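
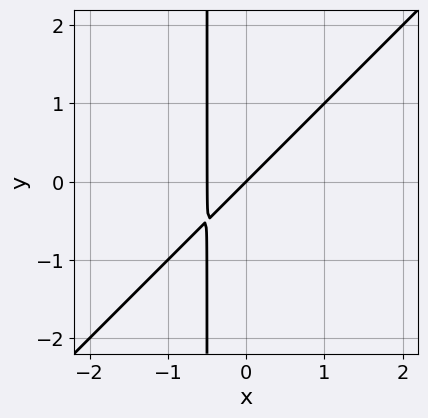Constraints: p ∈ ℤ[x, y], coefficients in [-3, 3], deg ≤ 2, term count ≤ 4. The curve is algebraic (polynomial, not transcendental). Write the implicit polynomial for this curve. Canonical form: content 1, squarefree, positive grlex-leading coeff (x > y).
2*x^2 - 2*x*y + x - y

1. The degree is 2 — a generic line meets the curve in up to 2 points.
2. Observable constraints: it meets the x-axis at x = 0 (among the integer gridlines); it crosses the y-axis at the gridline y = 0.
3. Together with the visible shape, these determine p as stated.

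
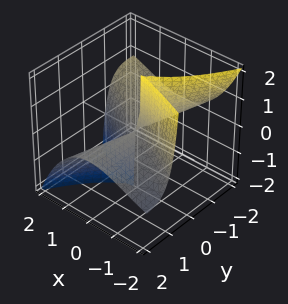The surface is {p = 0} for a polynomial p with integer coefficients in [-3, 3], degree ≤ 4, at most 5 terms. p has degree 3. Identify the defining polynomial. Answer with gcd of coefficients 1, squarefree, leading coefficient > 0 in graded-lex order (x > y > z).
x^3 + 2*x^2*y + 3*y^2*z

(a) deg p = 3. No degree-2 surface has this shape.
(b) Against the integer gridlines: the visible z-axis segment lies entirely on the surface; the visible y-axis segment lies entirely on the surface.
(c) Fitting integer coefficients to these (and the overall shape) gives p.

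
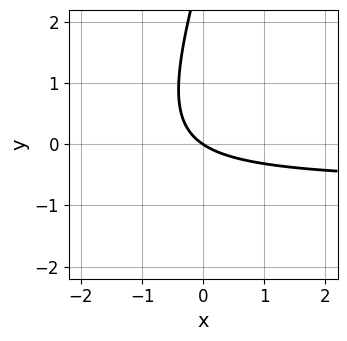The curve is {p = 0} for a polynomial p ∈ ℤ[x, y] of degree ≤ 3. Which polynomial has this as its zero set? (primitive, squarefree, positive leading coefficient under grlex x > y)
1. deg p = 2. No degree-1 curve has this shape.
2. From the visible intercepts: one y-axis crossing is at y = 0; it meets the x-axis at x = 0 (among the integer gridlines).
3. Together with the visible shape, these determine p as stated.

3*x*y - y^2 + 2*x + 3*y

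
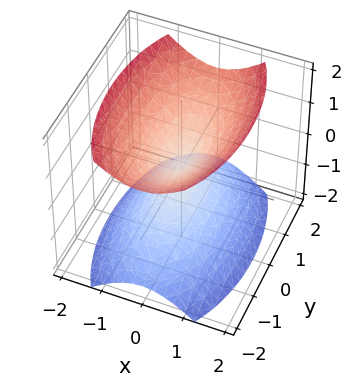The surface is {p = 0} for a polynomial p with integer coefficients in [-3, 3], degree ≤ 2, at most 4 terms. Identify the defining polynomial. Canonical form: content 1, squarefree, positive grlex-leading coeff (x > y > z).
(a) I count 2 distinct pieces. They look like related sheets of one shape, so recover p as a whole.
(b) Degree: a double cone through the origin; a quadric, so deg p = 2.
(c) Symmetries: the z ↦ −z reflection is a symmetry, so z appears only in even powers; it's symmetric under x → −x, forcing even powers of x; it's symmetric under y → −y, forcing even powers of y.
(d) Against the integer gridlines: one z-axis crossing is at z = 0; one y-axis crossing is at y = 0.
(e) Matching integer coefficients to the picture gives p.

3*x^2 + y^2 - 2*z^2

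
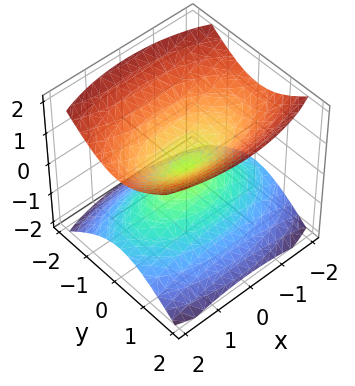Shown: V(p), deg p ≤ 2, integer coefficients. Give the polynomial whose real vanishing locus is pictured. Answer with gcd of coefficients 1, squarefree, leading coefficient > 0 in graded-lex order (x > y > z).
x^2 + 3*y^2 - 3*z^2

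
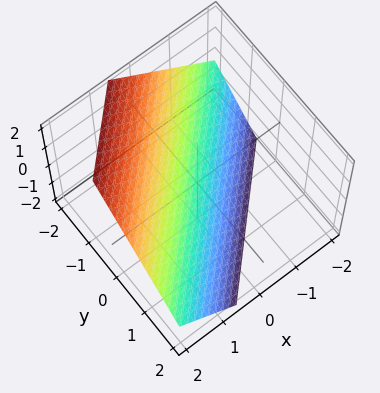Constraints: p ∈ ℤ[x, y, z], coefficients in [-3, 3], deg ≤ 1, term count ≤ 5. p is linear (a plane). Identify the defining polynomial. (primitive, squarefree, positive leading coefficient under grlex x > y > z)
The degree is 1 — the surface is flat (a plane).
Matching integer coefficients to the picture gives p.

3*x - 3*y - 3*z - 2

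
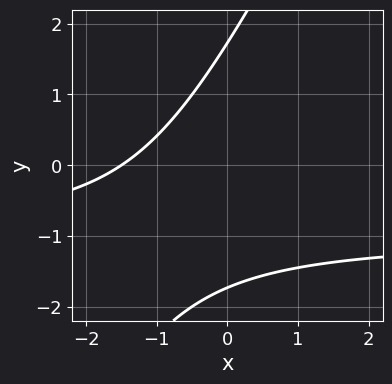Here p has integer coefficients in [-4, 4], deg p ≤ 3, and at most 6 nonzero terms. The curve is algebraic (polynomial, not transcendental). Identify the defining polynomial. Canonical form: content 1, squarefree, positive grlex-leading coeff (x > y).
1. The degree is 2 — a generic line meets the curve in up to 2 points.
2. The integer polynomial consistent with all of this is the stated p.

2*x*y - y^2 + 2*x + 3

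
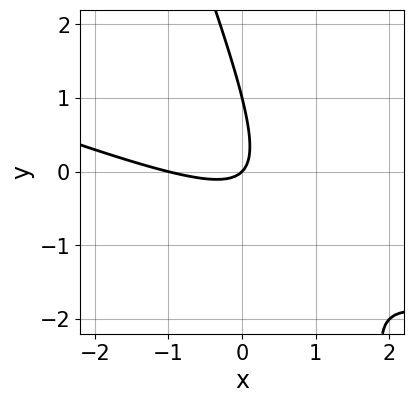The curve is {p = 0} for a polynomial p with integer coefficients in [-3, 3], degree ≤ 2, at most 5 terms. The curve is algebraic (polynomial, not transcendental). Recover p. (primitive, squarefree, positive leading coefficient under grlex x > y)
x^2 + 3*x*y + y^2 + x - y

1. The degree is 2 — no degree-1 curve has this shape.
2. Observable constraints: among the integer gridlines, it crosses the x-axis at x ∈ {-1, 0}; among the integer gridlines, it crosses the y-axis at y ∈ {0, 1}.
3. Matching integer coefficients to the picture gives p.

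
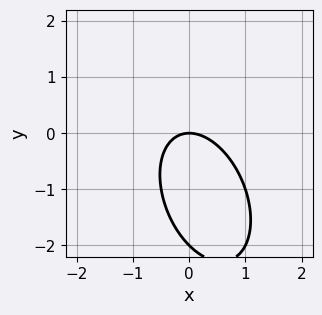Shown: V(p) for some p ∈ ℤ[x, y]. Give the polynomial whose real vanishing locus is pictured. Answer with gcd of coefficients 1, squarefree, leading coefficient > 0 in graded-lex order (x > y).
First, degree: the shape is more complex than any degree-1 curve, so deg p = 2.
Then, against the integer gridlines: one x-axis crossing is at x = 0; among the integer gridlines, it crosses the y-axis at y ∈ {-2, 0}.
Finally, together with the visible shape, these determine p as stated.

2*x^2 + x*y + y^2 + 2*y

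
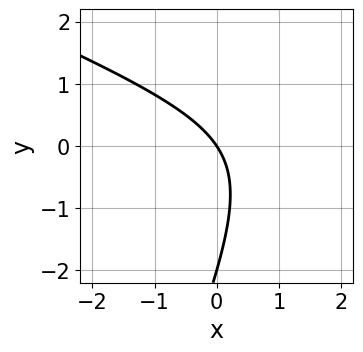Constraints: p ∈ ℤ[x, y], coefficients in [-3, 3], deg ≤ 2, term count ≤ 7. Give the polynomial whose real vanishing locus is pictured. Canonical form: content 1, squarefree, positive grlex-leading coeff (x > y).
deg p = 2.
Checking where it meets the axes: it crosses the x-axis at the gridline x = 0; the y-axis gridline crossings are at y ∈ {-2, 0}.
Putting this together gives p.

x^2 + 2*x*y - y^2 - 3*x - 2*y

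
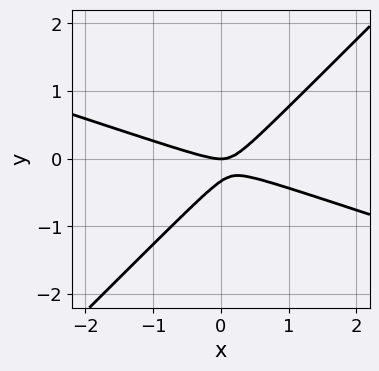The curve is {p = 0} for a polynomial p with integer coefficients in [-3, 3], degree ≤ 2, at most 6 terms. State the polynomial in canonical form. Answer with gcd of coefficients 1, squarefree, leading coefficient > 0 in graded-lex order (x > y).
(a) The degree is 2 — no degree-1 curve has this shape.
(b) Reading off the gridlines: one x-axis crossing is at x = 0; one y-axis crossing is at y = 0.
(c) Solving for integer coefficients yields p as stated.

x^2 + 2*x*y - 3*y^2 - y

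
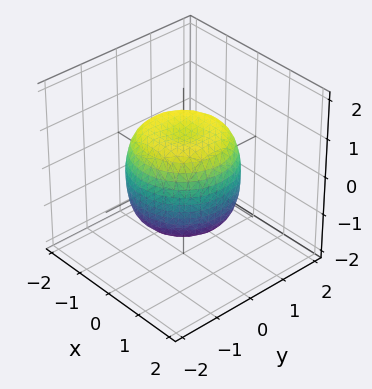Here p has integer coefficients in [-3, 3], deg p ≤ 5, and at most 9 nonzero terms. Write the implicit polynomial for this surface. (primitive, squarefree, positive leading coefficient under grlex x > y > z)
x^4 + 2*x^2*y^2 + y^4 - x^2 - y^2 + z^2 - 1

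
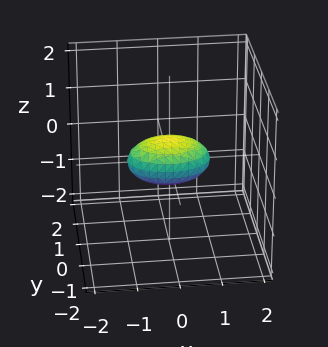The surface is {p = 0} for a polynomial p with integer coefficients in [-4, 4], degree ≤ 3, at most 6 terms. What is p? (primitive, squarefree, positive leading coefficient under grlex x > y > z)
(a) deg p = 2. Bounded and convex; a quadric.
(b) Symmetries: mirror symmetry z ↦ −z ⇒ only even powers of z; it's symmetric under y → −y, forcing even powers of y; it's symmetric under x → −x, forcing even powers of x.
(c) From the visible intercepts: among the integer gridlines, it crosses the x-axis at x ∈ {-1, 1}.
(d) Solving for integer coefficients yields p as stated.

x^2 + 2*y^2 + 3*z^2 - 1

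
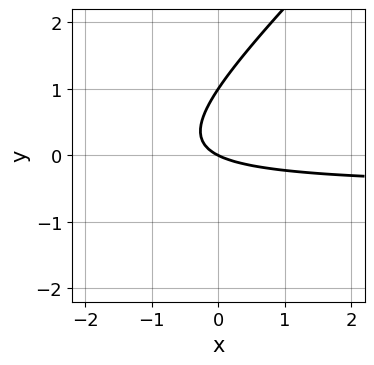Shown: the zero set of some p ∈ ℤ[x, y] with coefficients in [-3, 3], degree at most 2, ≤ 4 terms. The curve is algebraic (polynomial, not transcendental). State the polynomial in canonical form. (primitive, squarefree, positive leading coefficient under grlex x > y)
2*x*y - 2*y^2 + x + 2*y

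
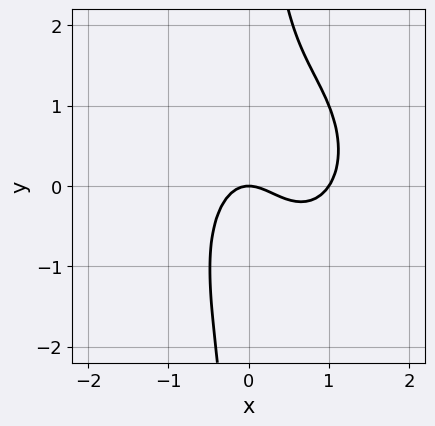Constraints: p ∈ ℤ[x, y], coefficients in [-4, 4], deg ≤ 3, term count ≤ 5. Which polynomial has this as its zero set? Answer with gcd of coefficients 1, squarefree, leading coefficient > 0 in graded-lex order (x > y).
(a) The degree is 3 — a generic line meets the curve in up to 3 points.
(b) Against the integer gridlines: one y-axis crossing is at y = 0; among the integer gridlines, it crosses the x-axis at x ∈ {0, 1}.
(c) These observations pin down the coefficients.

3*x^3 + 2*x*y^2 - 3*x^2 - 2*y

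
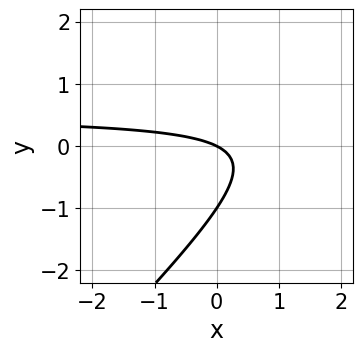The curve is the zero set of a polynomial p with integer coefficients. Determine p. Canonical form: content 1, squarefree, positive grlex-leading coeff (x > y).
(a) The degree is 2 — the shape is more complex than any degree-1 curve.
(b) From the axis intercepts and sections: it crosses the x-axis at the gridline x = 0; the y-axis gridline crossings are at y ∈ {-1, 0}.
(c) Together with the visible shape, these determine p as stated.

2*x*y - 2*y^2 - x - 2*y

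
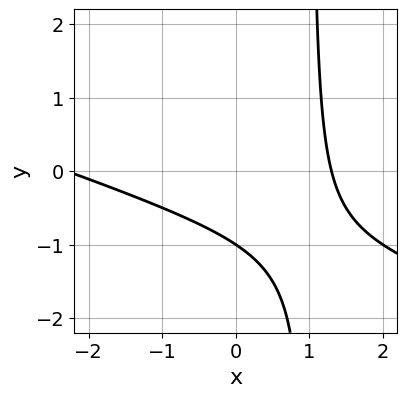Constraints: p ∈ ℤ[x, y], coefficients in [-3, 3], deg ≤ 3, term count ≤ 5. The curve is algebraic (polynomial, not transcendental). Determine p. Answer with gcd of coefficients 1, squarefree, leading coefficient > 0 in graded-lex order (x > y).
x^2 + 3*x*y + x - 3*y - 3

(a) Degree: the shape is more complex than any degree-1 curve, so deg p = 2.
(b) Against the integer gridlines: one y-axis crossing is at y = -1.
(c) Fitting integer coefficients to these (and the overall shape) gives p.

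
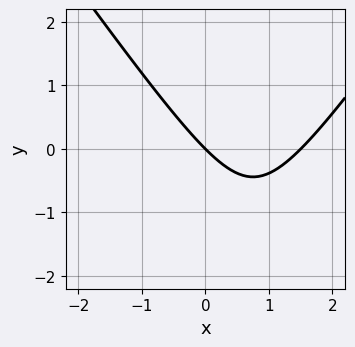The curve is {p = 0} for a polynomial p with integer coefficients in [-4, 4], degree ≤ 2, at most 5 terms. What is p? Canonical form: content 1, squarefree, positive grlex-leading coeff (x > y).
First, the degree is 2 — the shape is more complex than any degree-1 curve.
Next, from the visible intercepts: it meets the y-axis at y = 0 (among the integer gridlines); one x-axis crossing is at x = 0.
Finally, together with the visible shape, these determine p as stated.

2*x^2 - y^2 - 3*x - 3*y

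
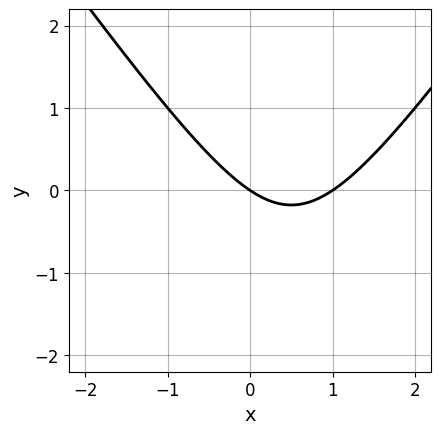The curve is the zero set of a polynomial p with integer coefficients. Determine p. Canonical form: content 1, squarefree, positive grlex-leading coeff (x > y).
(a) The degree is 2 — the shape is more complex than any degree-1 curve.
(b) From the axis intercepts and sections: the x-axis gridline crossings are at x ∈ {0, 1}; it meets the y-axis at y = 0 (among the integer gridlines).
(c) Together with the visible shape, these determine p as stated.

2*x^2 - y^2 - 2*x - 3*y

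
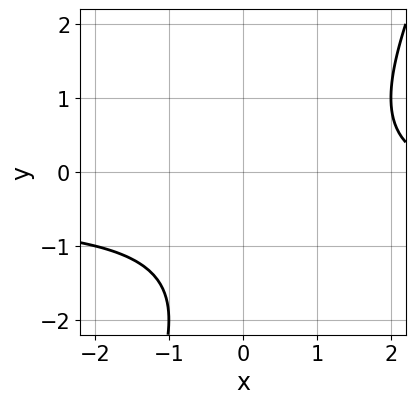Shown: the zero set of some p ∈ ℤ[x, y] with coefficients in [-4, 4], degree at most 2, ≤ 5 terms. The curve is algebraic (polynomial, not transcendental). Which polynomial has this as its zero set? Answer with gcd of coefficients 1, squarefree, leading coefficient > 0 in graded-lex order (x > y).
deg p = 2. No degree-1 curve has this shape.
Observable constraints: the curve avoids every integer x-axis point in the box; the curve avoids every integer y-axis point in the box.
Matching integer coefficients to the picture gives p.

2*x*y - y^2 + x - 2*y - 3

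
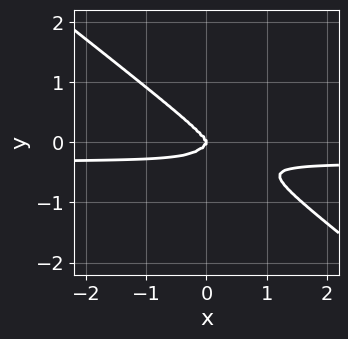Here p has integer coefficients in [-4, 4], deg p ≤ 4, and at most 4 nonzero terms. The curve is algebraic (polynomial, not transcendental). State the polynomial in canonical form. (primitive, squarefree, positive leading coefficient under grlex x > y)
3*x^3*y + 2*x^2*y^2 + 3*y^4 + x^3

Degree: a generic line meets the curve in up to 4 points, so deg p = 4.
From the axis intercepts and sections: it meets the x-axis at x = 0 (among the integer gridlines); one y-axis crossing is at y = 0.
The integer polynomial consistent with all of this is the stated p.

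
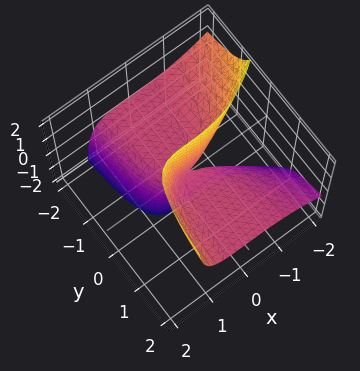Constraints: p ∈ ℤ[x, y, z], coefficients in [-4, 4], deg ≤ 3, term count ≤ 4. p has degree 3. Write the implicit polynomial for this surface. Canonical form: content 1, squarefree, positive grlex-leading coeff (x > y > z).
(a) The degree is 3 — a generic line meets the surface in up to 3 points.
(b) From the visible intercepts: it crosses the x-axis at the gridline x = 0; the visible y-axis segment lies entirely on the surface; every point of the z-axis in the box is on the surface.
(c) Together with the visible shape, these determine p as stated.

x^3 + 2*x*y*z - 3*y*z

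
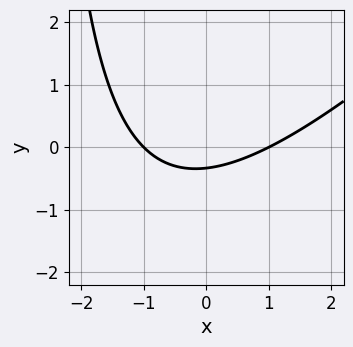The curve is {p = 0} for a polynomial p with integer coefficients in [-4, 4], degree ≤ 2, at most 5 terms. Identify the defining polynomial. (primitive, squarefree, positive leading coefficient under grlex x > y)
x^2 - x*y - 3*y - 1

1. deg p = 2. A generic line meets the curve in up to 2 points.
2. Against the integer gridlines: among the integer gridlines, it crosses the x-axis at x ∈ {-1, 1}.
3. The integer polynomial consistent with all of this is the stated p.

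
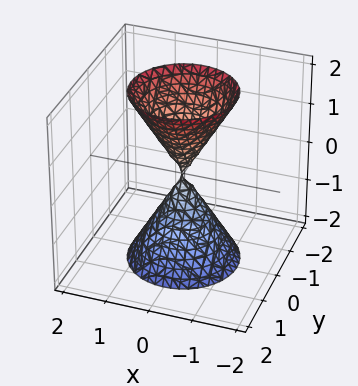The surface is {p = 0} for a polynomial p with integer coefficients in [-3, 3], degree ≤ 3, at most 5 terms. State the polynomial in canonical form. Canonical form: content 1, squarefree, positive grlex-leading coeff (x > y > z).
There are 2 components. Treating them together as one polynomial.
deg p = 2. A double cone through the origin; a quadric.
Symmetries: it's symmetric under z → −z, forcing even powers of z; every cross-section ⟂ z is a circle, so x, y appear only via x² + y².
Checking where it meets the axes: it meets the z-axis at z = 0 (among the integer gridlines); one x-axis crossing is at x = 0.
Putting this together gives p.

3*x^2 + 3*y^2 - z^2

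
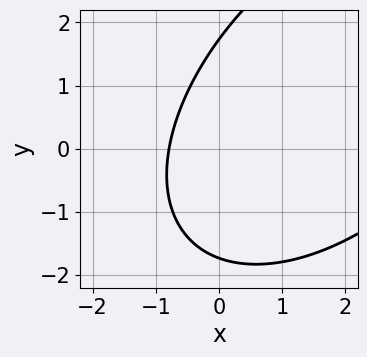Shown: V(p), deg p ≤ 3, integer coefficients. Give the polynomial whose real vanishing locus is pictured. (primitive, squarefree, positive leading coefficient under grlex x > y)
x^2 - x*y + y^2 - 3*x - 3

(a) The degree is 2 — the shape is more complex than any degree-1 curve.
(b) The integer polynomial consistent with all of this is the stated p.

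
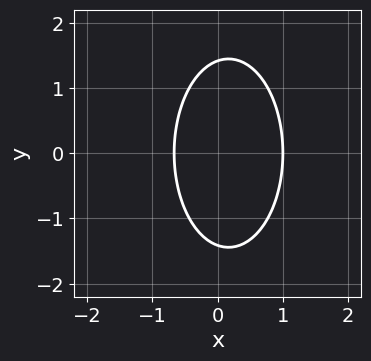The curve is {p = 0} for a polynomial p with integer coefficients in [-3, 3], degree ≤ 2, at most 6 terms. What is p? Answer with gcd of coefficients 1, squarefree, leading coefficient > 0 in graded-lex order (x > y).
First, degree: the shape is more complex than any degree-1 curve, so deg p = 2.
Next, symmetries: mirror symmetry y ↦ −y ⇒ only even powers of y.
Then, checking where it meets the axes: it meets the x-axis at x = 1 (among the integer gridlines).
Finally, the integer polynomial consistent with all of this is the stated p.

3*x^2 + y^2 - x - 2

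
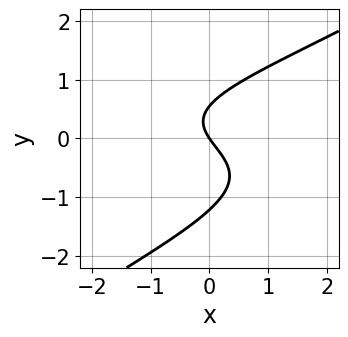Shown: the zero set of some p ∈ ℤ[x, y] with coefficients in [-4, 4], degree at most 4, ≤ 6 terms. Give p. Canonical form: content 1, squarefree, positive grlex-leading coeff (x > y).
2*x*y^2 - 3*y^3 - 2*y^2 + 3*x + 2*y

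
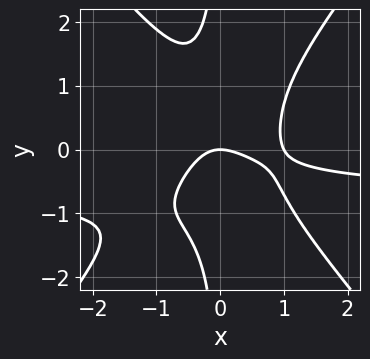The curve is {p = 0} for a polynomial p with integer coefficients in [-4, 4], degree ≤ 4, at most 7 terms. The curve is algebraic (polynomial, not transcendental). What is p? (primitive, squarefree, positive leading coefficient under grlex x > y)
(a) deg p = 4. The shape is more complex than any degree-3 curve.
(b) Checking where it meets the axes: the x-axis gridline crossings are at x ∈ {0, 1}; one y-axis crossing is at y = 0.
(c) Putting this together gives p.

3*x^3*y - 2*x*y^3 + 2*x^3 - 2*x^2 - 2*y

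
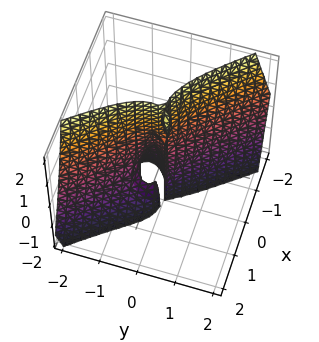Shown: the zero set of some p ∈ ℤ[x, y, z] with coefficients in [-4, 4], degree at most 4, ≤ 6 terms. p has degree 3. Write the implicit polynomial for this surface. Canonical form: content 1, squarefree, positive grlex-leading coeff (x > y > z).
First, the picture has 2 separate pieces. They look like related sheets of one shape, so recover p as a whole.
Then, degree: a generic line meets the surface in up to 3 points, so deg p = 3.
Next, against the integer gridlines: one y-axis crossing is at y = 0; it meets the x-axis at x = 0 (among the integer gridlines); every point of the z-axis in the box is on the surface.
Finally, putting this together gives p.

2*x^3 + 2*x*y^2 - 2*x*y*z + 3*y^3 + 2*y^2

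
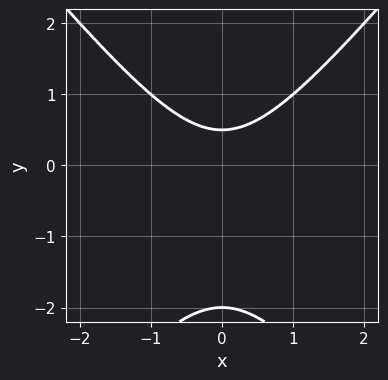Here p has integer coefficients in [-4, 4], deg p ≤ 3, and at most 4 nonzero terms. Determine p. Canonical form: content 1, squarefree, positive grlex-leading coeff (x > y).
(a) The degree is 2 — a generic line meets the curve in up to 2 points.
(b) Symmetries: the x ↦ −x reflection is a symmetry, so x appears only in even powers.
(c) From the axis intercepts and sections: it meets the y-axis at y = -2 (among the integer gridlines); it misses every integer gridline on the x-axis.
(d) Putting this together gives p.

3*x^2 - 2*y^2 - 3*y + 2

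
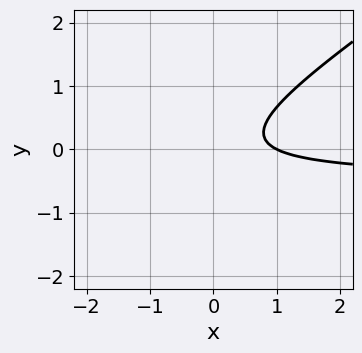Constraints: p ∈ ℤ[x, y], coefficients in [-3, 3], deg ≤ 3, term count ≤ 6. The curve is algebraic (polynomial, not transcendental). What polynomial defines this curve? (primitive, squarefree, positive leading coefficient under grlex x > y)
The degree is 2 — no degree-1 curve has this shape.
From the axis intercepts and sections: the curve avoids every integer y-axis point in the box; one x-axis crossing is at x = 1.
Fitting integer coefficients to these (and the overall shape) gives p.

2*x*y - 3*y^2 + x - 1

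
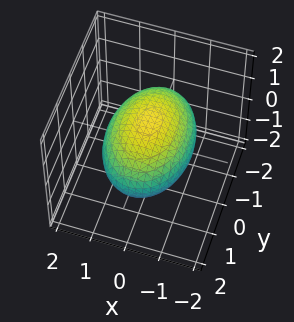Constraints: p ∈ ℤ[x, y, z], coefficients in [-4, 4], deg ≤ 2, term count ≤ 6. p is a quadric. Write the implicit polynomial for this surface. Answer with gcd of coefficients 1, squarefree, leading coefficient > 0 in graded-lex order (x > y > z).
2*x^2 + y^2 + 3*z^2 - 3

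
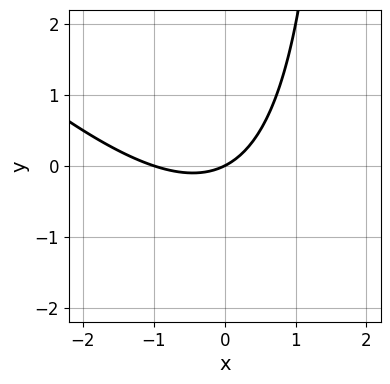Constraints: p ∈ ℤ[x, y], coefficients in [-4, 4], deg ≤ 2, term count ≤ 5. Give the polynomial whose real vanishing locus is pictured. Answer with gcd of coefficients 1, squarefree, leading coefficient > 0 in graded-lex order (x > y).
x^2 + x*y + x - 2*y

(a) deg p = 2.
(b) Reading off the gridlines: among the integer gridlines, it crosses the x-axis at x ∈ {-1, 0}; it meets the y-axis at y = 0 (among the integer gridlines).
(c) Assembling these constraints gives the stated polynomial.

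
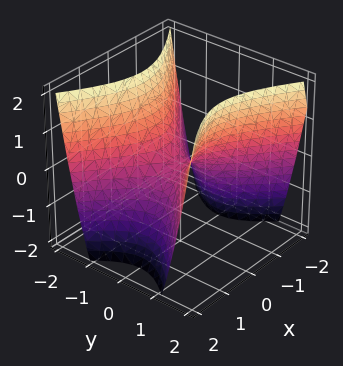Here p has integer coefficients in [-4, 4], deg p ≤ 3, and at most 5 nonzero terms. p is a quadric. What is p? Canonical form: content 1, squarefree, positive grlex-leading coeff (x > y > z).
2*x^2 - 3*y^2 + 2*z

First, the degree is 2 — a hyperbolic paraboloid; a quadric.
Then, symmetries: mirror symmetry x ↦ −x ⇒ only even powers of x; the y ↦ −y reflection is a symmetry, so y appears only in even powers.
Then, from the axis intercepts and sections: it crosses the x-axis at the gridline x = 0; one y-axis crossing is at y = 0; it crosses the z-axis at the gridline z = 0.
Finally, solving for integer coefficients yields p as stated.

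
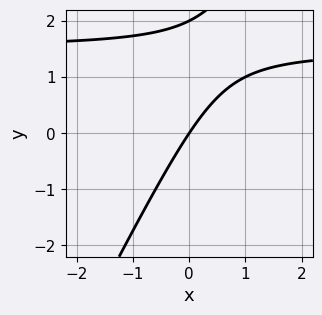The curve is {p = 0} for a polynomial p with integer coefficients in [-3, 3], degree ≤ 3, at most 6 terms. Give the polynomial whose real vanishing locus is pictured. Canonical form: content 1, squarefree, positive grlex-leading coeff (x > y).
2*x*y - y^2 - 3*x + 2*y

(a) Degree: the shape is more complex than any degree-1 curve, so deg p = 2.
(b) Reading off the gridlines: it meets the x-axis at x = 0 (among the integer gridlines); the y-axis gridline crossings are at y ∈ {0, 2}.
(c) These observations pin down the coefficients.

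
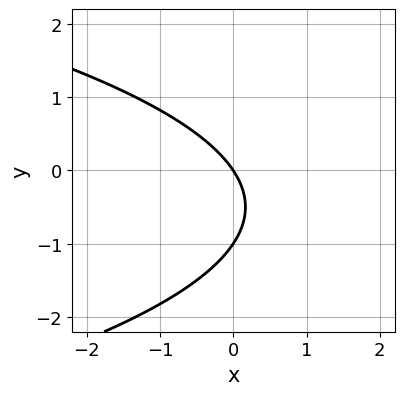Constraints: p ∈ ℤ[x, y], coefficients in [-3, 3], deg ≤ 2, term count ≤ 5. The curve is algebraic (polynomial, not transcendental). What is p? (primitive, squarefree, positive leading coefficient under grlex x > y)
1. deg p = 2. A generic line meets the curve in up to 2 points.
2. Checking where it meets the axes: the y-axis gridline crossings are at y ∈ {-1, 0}; it crosses the x-axis at the gridline x = 0.
3. Fitting integer coefficients to these (and the overall shape) gives p.

2*y^2 + 3*x + 2*y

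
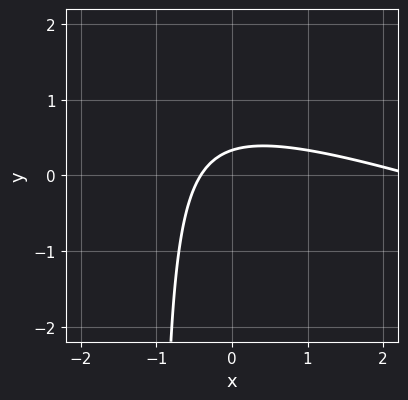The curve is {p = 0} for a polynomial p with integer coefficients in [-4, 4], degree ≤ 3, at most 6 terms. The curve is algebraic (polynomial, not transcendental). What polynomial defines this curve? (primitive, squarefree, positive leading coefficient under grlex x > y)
x^2 + 3*x*y - 2*x + 3*y - 1

First, deg p = 2. The shape is more complex than any degree-1 curve.
Finally, solving for integer coefficients yields p as stated.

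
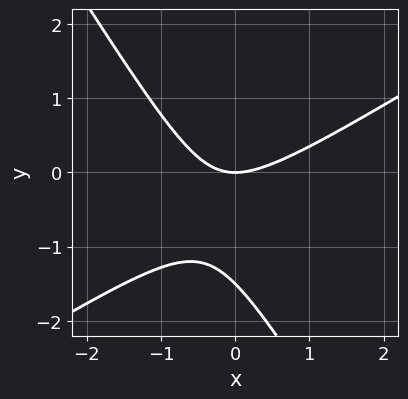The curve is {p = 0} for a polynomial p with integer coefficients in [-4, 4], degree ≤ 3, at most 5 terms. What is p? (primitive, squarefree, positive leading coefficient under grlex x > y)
2*x^2 - 2*x*y - 2*y^2 - 3*y

deg p = 2. No degree-1 curve has this shape.
From the axis intercepts and sections: one x-axis crossing is at x = 0; it crosses the y-axis at the gridline y = 0.
Putting this together gives p.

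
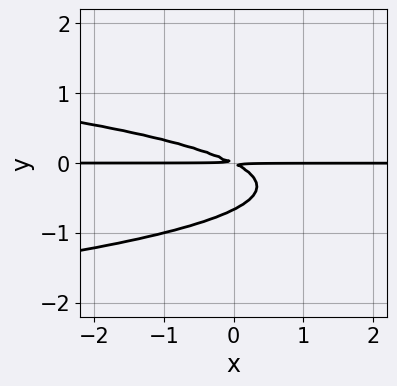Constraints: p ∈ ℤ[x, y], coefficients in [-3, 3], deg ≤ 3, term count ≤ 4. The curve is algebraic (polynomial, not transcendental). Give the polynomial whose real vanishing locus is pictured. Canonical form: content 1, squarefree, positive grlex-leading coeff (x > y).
3*y^3 + x*y + 2*y^2

1. Degree: no degree-2 curve has this shape, so deg p = 3.
2. Observable constraints: every point of the x-axis in the box is on the curve.
3. Fitting integer coefficients to these (and the overall shape) gives p.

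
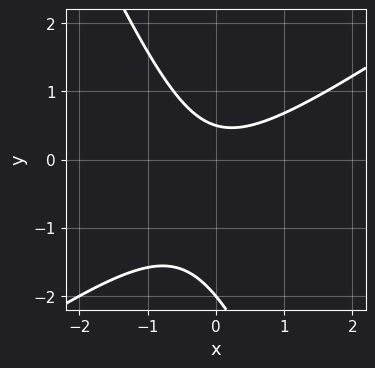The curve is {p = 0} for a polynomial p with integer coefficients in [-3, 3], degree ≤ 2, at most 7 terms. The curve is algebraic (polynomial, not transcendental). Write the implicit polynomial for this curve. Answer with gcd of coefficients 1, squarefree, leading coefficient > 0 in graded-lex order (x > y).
3*x^2 - 3*x*y - 2*y^2 - 3*y + 2

deg p = 2. A generic line meets the curve in up to 2 points.
From the axis intercepts and sections: no x-intercept at any integer in the box; it meets the y-axis at y = -2 (among the integer gridlines).
Fitting integer coefficients to these (and the overall shape) gives p.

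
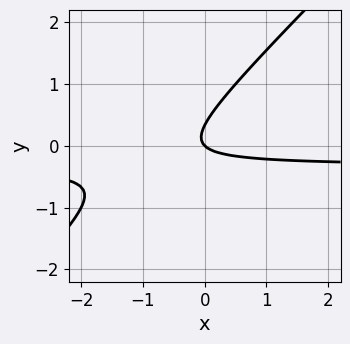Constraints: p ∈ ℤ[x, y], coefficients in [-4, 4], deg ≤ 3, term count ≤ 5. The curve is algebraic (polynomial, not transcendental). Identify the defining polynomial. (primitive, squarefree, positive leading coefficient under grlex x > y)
3*x*y - 3*y^2 + x + y

1. The degree is 2 — a generic line meets the curve in up to 2 points.
2. Reading off the gridlines: it crosses the x-axis at the gridline x = 0; it crosses the y-axis at the gridline y = 0.
3. Together with the visible shape, these determine p as stated.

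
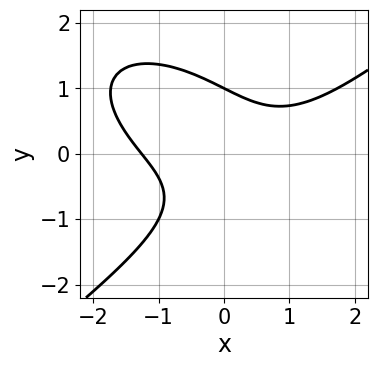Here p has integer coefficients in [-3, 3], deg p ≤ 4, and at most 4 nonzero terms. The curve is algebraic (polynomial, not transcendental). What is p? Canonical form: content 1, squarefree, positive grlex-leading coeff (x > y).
x^3 - 2*y^3 - 3*x*y + 2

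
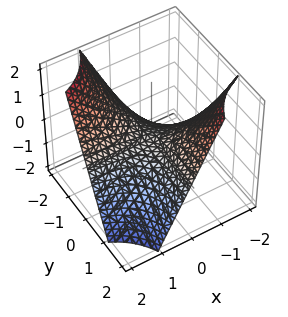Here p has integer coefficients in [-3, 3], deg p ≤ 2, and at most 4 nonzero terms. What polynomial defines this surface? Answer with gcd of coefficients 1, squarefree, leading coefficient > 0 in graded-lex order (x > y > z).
x*y + z

Degree: a hyperbolic paraboloid; a quadric, so deg p = 2.
Observable constraints: every point of the x-axis in the box is on the surface; every point of the y-axis in the box is on the surface; it meets the z-axis at z = 0 (among the integer gridlines).
Matching integer coefficients to the picture gives p.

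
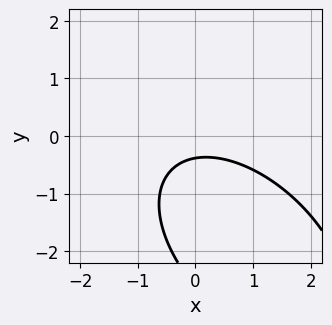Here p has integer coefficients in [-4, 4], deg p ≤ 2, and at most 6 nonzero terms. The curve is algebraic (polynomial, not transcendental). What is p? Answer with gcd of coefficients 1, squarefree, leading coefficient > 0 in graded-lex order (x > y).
x^2 + x*y + y^2 + 3*y + 1

First, degree: no degree-1 curve has this shape, so deg p = 2.
Next, observable constraints: the curve avoids every integer x-axis point in the box.
Finally, the integer polynomial consistent with all of this is the stated p.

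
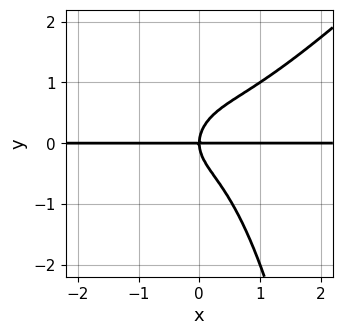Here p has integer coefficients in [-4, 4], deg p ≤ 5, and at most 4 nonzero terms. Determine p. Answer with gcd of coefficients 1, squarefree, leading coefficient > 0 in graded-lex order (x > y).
x^3*y - x^2*y^2 - y^3 + x*y

The degree is 4 — no degree-3 curve has this shape.
Observable constraints: every point of the x-axis in the box is on the curve; it meets the y-axis at y = 0 (among the integer gridlines).
These observations pin down the coefficients.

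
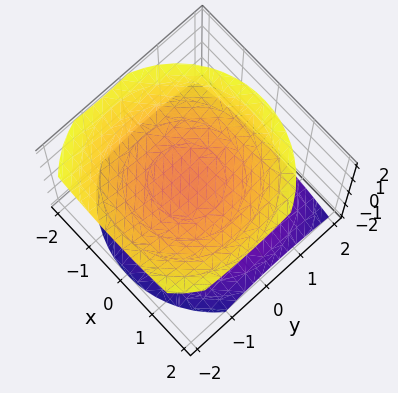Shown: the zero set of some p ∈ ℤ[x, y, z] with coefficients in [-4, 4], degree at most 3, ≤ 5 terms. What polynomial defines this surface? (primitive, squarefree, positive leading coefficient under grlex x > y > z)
1. There are 2 components. They look like related sheets of one shape, so recover p as a whole.
2. deg p = 2. A generic line meets the surface in up to 2 points.
3. Reading off the gridlines: it misses every integer gridline on the y-axis; the surface avoids every integer x-axis point in the box.
4. Together with the visible shape, these determine p as stated.

2*x^2 + 2*y^2 + y*z - 3*z^2 + 2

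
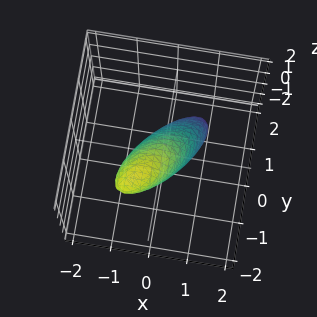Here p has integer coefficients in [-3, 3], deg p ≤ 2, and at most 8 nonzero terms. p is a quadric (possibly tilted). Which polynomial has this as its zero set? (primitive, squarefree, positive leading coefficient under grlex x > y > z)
2*x^2 - 2*x*y + 2*y^2 + 2*y*z + z^2 - 1

First, the degree is 2 — the shape is more complex than any degree-1 surface.
Then, from the visible intercepts: among the integer gridlines, it crosses the z-axis at z ∈ {-1, 1}.
Finally, solving for integer coefficients yields p as stated.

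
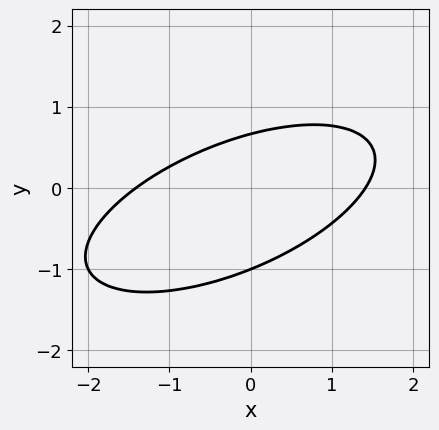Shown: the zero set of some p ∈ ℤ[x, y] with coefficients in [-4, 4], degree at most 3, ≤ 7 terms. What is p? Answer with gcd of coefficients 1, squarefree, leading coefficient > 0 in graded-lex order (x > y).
x^2 - 2*x*y + 3*y^2 + y - 2

deg p = 2.
From the axis intercepts and sections: one y-axis crossing is at y = -1.
Matching integer coefficients to the picture gives p.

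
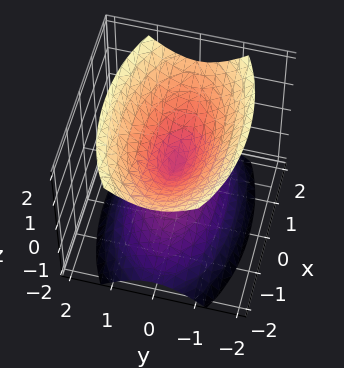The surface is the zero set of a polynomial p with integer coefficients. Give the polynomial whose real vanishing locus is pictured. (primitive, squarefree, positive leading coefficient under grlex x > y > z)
x^2 + 3*y^2 - 2*z^2

(a) There are 2 components.
(b) deg p = 2.
(c) Symmetries: it's symmetric under y → −y, forcing even powers of y; it's symmetric under x → −x, forcing even powers of x; it's symmetric under z → −z, forcing even powers of z.
(d) From the axis intercepts and sections: one z-axis crossing is at z = 0; it meets the y-axis at y = 0 (among the integer gridlines); one x-axis crossing is at x = 0.
(e) Fitting integer coefficients to these (and the overall shape) gives p.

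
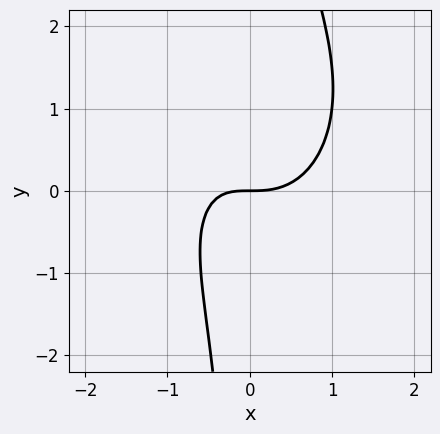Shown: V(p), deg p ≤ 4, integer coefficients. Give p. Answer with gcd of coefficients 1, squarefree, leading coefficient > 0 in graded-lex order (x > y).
Degree: a generic line meets the curve in up to 3 points, so deg p = 3.
From the axis intercepts and sections: one y-axis crossing is at y = 0; it meets the x-axis at x = 0 (among the integer gridlines).
Solving for integer coefficients yields p as stated.

3*x^3 + 2*x*y^2 - 2*x*y - 3*y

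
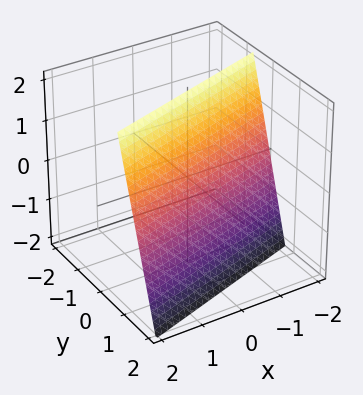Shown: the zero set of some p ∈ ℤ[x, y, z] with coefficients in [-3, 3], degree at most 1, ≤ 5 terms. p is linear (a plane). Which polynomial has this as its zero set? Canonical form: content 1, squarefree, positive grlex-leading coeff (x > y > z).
x - 3*y - z + 2

1. Degree: the surface is flat (a plane), so deg p = 1.
2. Against the integer gridlines: one z-axis crossing is at z = 2; it crosses the x-axis at the gridline x = -2.
3. Assembling these constraints gives the stated polynomial.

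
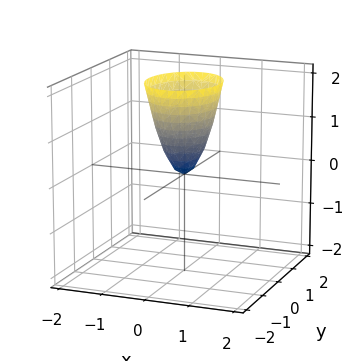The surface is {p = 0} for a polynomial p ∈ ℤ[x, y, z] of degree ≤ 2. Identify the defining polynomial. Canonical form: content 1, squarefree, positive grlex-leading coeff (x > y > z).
1. deg p = 2. A single bowl opening along one axis; a quadric.
2. Symmetries: the x ↦ −x reflection is a symmetry, so x appears only in even powers; the y ↦ −y reflection is a symmetry, so y appears only in even powers.
3. Reading off the gridlines: it crosses the y-axis at the gridline y = 0; one x-axis crossing is at x = 0; it meets the z-axis at z = 0 (among the integer gridlines).
4. Assembling these constraints gives the stated polynomial.

3*x^2 + 2*y^2 - z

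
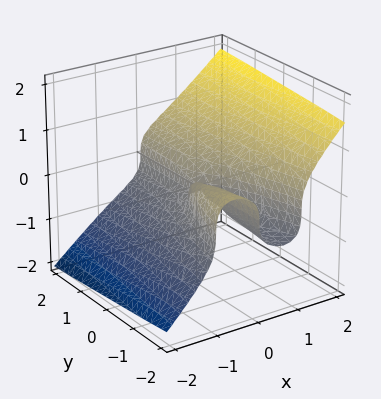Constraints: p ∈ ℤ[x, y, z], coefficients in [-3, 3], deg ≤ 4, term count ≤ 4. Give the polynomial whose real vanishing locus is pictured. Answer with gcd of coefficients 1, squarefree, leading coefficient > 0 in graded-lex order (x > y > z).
2*x^3 - 3*z^3 + x*y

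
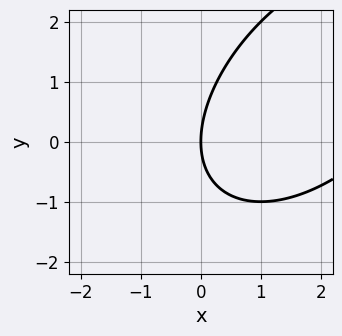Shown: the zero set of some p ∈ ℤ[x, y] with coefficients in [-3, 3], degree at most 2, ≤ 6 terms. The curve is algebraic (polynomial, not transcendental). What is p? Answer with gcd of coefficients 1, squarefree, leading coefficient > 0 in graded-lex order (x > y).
x^2 - x*y + y^2 - 3*x

First, degree: the shape is more complex than any degree-1 curve, so deg p = 2.
Next, from the visible intercepts: it crosses the x-axis at the gridline x = 0; it meets the y-axis at y = 0 (among the integer gridlines).
Finally, matching integer coefficients to the picture gives p.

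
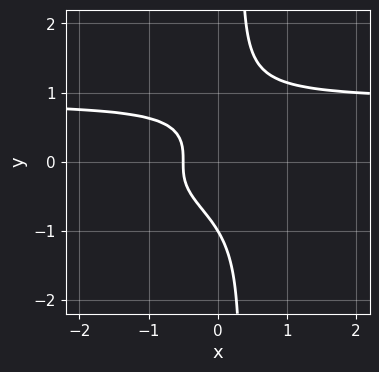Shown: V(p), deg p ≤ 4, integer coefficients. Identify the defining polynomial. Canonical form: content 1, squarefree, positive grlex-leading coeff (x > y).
3*x*y^3 - y^3 - 2*x - 1

Degree: no degree-3 curve has this shape, so deg p = 4.
Against the integer gridlines: it meets the y-axis at y = -1 (among the integer gridlines).
Assembling these constraints gives the stated polynomial.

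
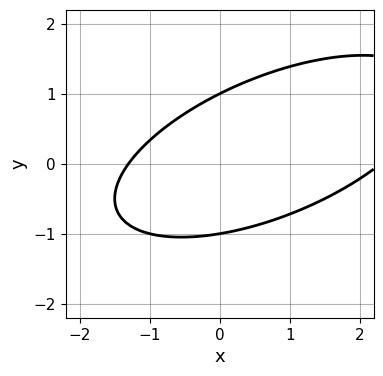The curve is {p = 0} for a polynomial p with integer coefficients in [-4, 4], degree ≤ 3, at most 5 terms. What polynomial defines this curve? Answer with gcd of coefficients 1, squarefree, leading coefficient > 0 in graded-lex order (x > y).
Degree: the shape is more complex than any degree-1 curve, so deg p = 2.
Observable constraints: among the integer gridlines, it crosses the y-axis at y ∈ {-1, 1}.
The integer polynomial consistent with all of this is the stated p.

x^2 - 2*x*y + 3*y^2 - x - 3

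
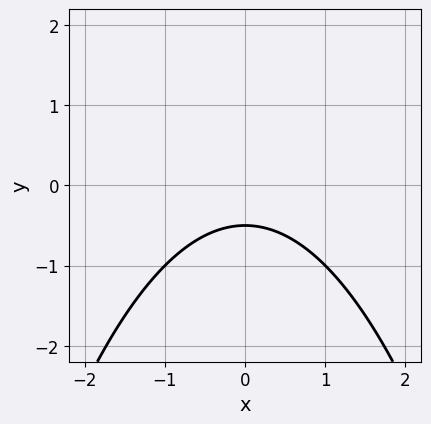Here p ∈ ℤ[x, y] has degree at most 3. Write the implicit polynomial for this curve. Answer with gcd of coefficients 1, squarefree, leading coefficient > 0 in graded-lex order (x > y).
x^2 + 2*y + 1

1. Degree: a generic line meets the curve in up to 2 points, so deg p = 2.
2. Symmetries: the x ↦ −x reflection is a symmetry, so x appears only in even powers.
3. From the visible intercepts: no x-intercept at any integer in the box.
4. Putting this together gives p.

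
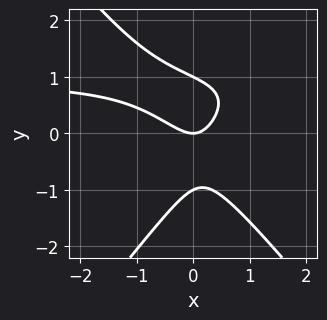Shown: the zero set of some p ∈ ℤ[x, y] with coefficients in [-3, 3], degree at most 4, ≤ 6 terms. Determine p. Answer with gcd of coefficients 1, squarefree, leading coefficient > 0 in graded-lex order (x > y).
3*x^2*y - 2*y^3 - 3*x^2 - 2*x*y + 2*y

(a) deg p = 3. The shape is more complex than any degree-2 curve.
(b) Observable constraints: it meets the x-axis at x = 0 (among the integer gridlines); among the integer gridlines, it crosses the y-axis at y ∈ {-1, 0, 1}.
(c) Together with the visible shape, these determine p as stated.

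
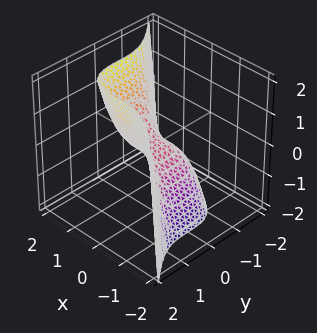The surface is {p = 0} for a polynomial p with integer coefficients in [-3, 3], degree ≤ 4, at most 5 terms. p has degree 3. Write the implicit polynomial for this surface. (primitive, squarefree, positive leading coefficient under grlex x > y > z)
(a) Degree: a generic line meets the surface in up to 3 points, so deg p = 3.
(b) From the axis intercepts and sections: it crosses the z-axis at the gridline z = 0; it crosses the y-axis at the gridline y = 0; one x-axis crossing is at x = 0.
(c) Assembling these constraints gives the stated polynomial.

x^3 + y^3 - z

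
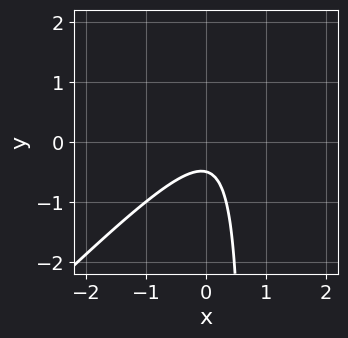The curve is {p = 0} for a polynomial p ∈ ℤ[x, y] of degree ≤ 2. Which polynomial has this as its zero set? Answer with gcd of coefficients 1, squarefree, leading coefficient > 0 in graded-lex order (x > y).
(a) Degree: a generic line meets the curve in up to 2 points, so deg p = 2.
(b) Checking where it meets the axes: the curve avoids every integer x-axis point in the box.
(c) Together with the visible shape, these determine p as stated.

3*x^2 - 3*x*y - x + 2*y + 1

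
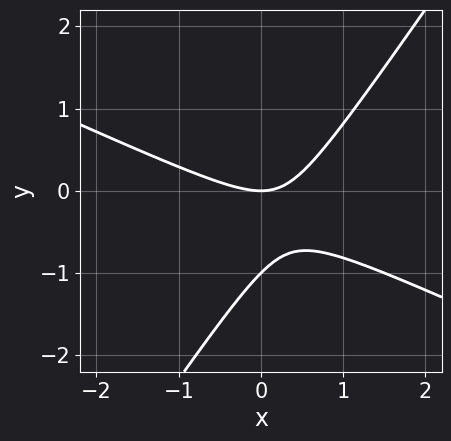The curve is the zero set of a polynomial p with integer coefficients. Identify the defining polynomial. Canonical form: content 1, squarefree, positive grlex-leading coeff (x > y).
2*x^2 + 3*x*y - 3*y^2 - 3*y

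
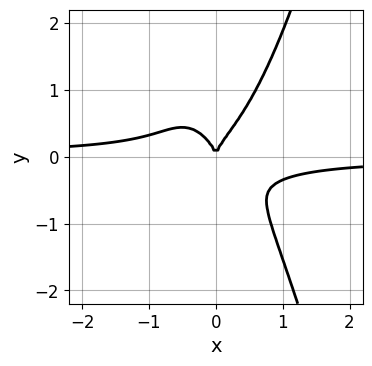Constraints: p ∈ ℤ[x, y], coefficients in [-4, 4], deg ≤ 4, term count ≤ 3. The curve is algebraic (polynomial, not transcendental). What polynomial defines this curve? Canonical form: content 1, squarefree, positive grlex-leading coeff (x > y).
3*x^3*y - y^3 + x^2

(a) deg p = 4.
(b) From the visible intercepts: one x-axis crossing is at x = 0; one y-axis crossing is at y = 0.
(c) Matching integer coefficients to the picture gives p.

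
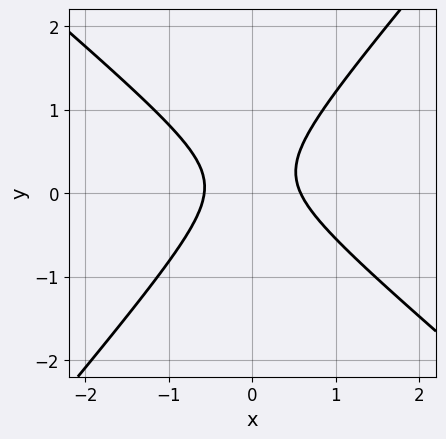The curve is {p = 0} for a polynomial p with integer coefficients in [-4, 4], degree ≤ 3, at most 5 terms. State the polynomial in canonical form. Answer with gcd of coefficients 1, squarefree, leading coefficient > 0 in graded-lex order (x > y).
3*x^2 + x*y - 3*y^2 + y - 1

First, degree: the shape is more complex than any degree-1 curve, so deg p = 2.
Then, reading off the gridlines: it misses every integer gridline on the y-axis.
Finally, solving for integer coefficients yields p as stated.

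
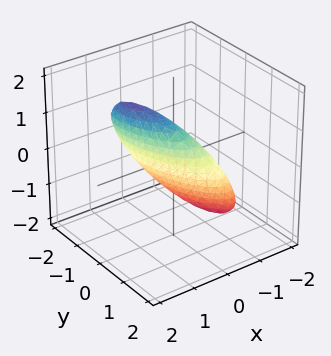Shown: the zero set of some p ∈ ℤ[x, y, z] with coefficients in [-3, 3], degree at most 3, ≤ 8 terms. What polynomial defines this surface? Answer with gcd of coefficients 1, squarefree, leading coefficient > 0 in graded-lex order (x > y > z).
3*x^2 + 2*x*y - 2*x*z + y^2 + z^2 - 1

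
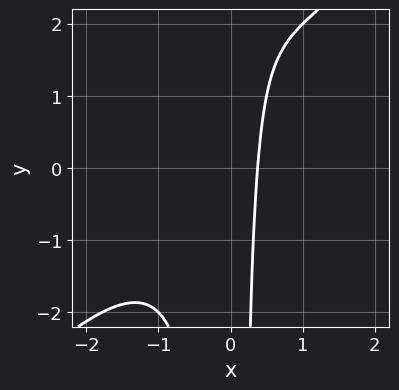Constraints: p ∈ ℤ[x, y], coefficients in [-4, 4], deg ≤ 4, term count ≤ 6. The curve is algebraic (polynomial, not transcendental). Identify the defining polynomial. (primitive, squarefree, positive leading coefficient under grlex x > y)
(a) Degree: no degree-2 curve has this shape, so deg p = 3.
(b) Observable constraints: the curve avoids every integer y-axis point in the box.
(c) Matching integer coefficients to the picture gives p.

2*x^3 - 2*x^2*y + x^2 + 2*x - 1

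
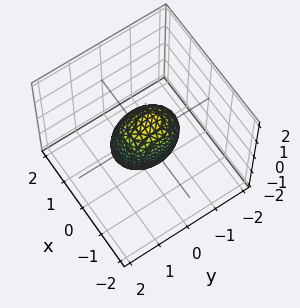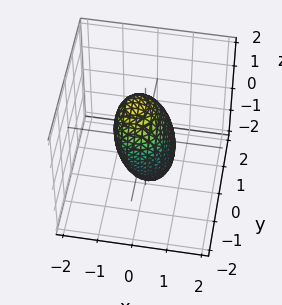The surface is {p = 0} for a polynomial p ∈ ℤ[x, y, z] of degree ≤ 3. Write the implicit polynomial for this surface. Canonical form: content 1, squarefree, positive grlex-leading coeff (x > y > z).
3*x^2 + x*z + 2*y^2 + z^2 - 2

First, degree: the shape is more complex than any degree-1 surface, so deg p = 2.
Next, from the axis intercepts and sections: among the integer gridlines, it crosses the y-axis at y ∈ {-1, 1}.
Finally, these observations pin down the coefficients.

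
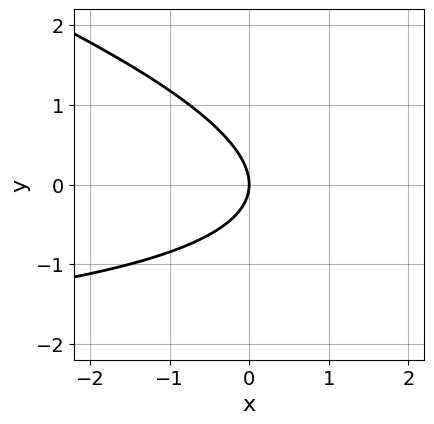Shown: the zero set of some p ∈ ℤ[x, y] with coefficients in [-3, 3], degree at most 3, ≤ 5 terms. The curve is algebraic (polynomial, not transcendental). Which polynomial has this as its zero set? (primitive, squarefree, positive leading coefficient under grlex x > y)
x*y + 3*y^2 + 3*x

1. Degree: a generic line meets the curve in up to 2 points, so deg p = 2.
2. From the axis intercepts and sections: it meets the y-axis at y = 0 (among the integer gridlines); one x-axis crossing is at x = 0.
3. Matching integer coefficients to the picture gives p.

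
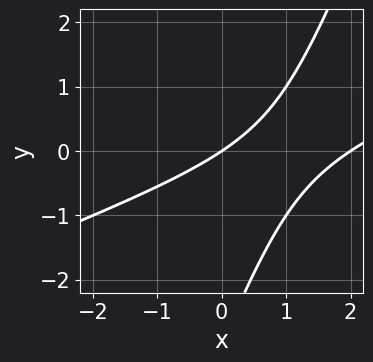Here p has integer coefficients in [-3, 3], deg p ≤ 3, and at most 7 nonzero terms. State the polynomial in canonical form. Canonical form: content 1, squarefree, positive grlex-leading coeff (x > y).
deg p = 2.
From the visible intercepts: it crosses the y-axis at the gridline y = 0; among the integer gridlines, it crosses the x-axis at x ∈ {0, 2}.
Matching integer coefficients to the picture gives p.

x^2 - 3*x*y + y^2 - 2*x + 3*y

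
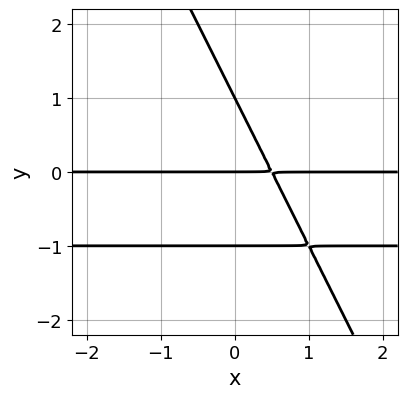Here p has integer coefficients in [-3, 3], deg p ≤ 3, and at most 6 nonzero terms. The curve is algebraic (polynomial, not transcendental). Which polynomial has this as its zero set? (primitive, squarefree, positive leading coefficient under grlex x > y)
2*x*y^2 + y^3 + 2*x*y - y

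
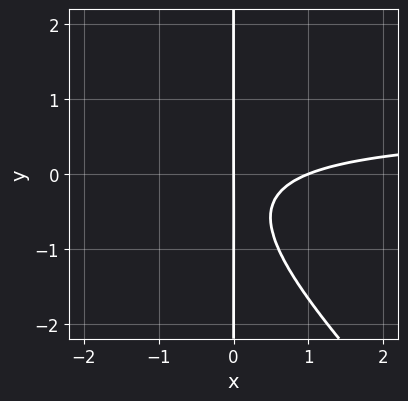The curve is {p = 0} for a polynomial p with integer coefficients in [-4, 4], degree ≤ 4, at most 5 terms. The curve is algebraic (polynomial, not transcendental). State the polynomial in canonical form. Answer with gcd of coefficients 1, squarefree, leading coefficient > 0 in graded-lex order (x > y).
(a) Degree: no degree-2 curve has this shape, so deg p = 3.
(b) Against the integer gridlines: the visible y-axis segment lies entirely on the curve; the x-axis gridline crossings are at x ∈ {0, 1}.
(c) Assembling these constraints gives the stated polynomial.

3*x^2*y + 3*x*y^2 - 2*x^2 + 2*x*y + 2*x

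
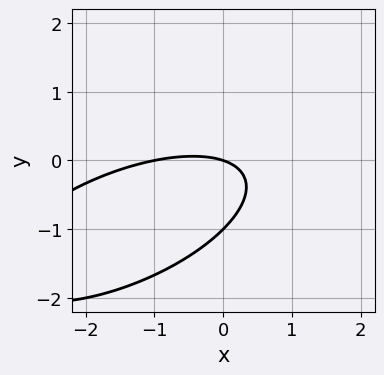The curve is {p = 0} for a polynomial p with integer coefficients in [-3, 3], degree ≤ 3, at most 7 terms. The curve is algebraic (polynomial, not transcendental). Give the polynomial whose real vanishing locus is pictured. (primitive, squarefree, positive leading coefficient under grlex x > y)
x^2 - 2*x*y + 3*y^2 + x + 3*y

First, deg p = 2. No degree-1 curve has this shape.
Next, from the visible intercepts: the y-axis gridline crossings are at y ∈ {-1, 0}; among the integer gridlines, it crosses the x-axis at x ∈ {-1, 0}.
Finally, assembling these constraints gives the stated polynomial.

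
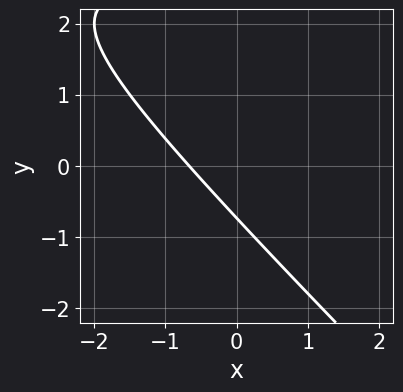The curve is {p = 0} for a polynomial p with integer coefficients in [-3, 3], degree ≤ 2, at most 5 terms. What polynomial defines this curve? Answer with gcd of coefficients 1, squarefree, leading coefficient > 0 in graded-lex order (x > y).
(a) deg p = 2. No degree-1 curve has this shape.
(b) Solving for integer coefficients yields p as stated.

x*y + y^2 - 3*x - 2*y - 2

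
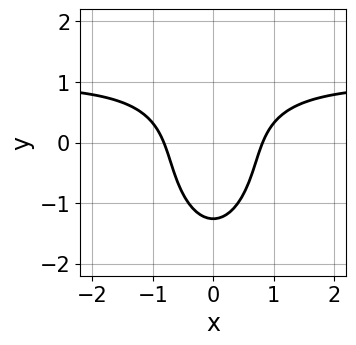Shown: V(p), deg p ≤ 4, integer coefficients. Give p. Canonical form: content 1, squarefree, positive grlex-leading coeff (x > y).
(a) deg p = 3.
(b) Symmetries: it's symmetric under x → −x, forcing even powers of x.
(c) Fitting integer coefficients to these (and the overall shape) gives p.

3*x^2*y + y^3 - 3*x^2 + 2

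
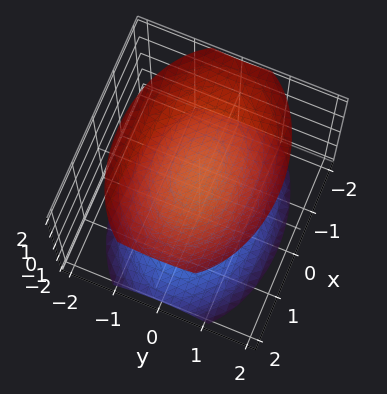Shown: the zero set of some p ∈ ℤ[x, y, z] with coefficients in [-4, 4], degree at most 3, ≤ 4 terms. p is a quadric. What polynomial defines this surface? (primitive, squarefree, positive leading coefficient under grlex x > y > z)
(a) There are 2 components.
(b) Degree: two separate bowl-shaped sheets opening away from each other; a quadric, so deg p = 2.
(c) Symmetries: it's symmetric under z → −z, forcing even powers of z; the y ↦ −y reflection is a symmetry, so y appears only in even powers; mirror symmetry x ↦ −x ⇒ only even powers of x.
(d) From the axis intercepts and sections: it misses every integer gridline on the y-axis; no x-intercept at any integer in the box.
(e) These observations pin down the coefficients.

x^2 + 2*y^2 - 2*z^2 + 3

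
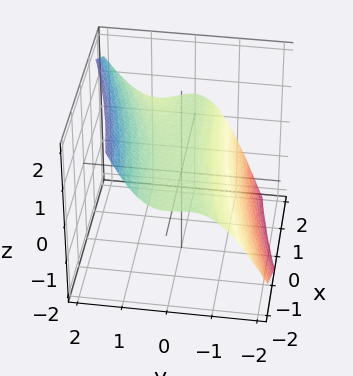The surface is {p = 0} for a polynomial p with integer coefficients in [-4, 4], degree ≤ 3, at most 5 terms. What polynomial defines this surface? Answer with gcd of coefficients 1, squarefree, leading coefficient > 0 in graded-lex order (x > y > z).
(a) deg p = 3. A generic line meets the surface in up to 3 points.
(b) Reading off the gridlines: it misses every integer gridline on the x-axis; it meets the y-axis at y = -1 (among the integer gridlines).
(c) Fitting integer coefficients to these (and the overall shape) gives p.

x*y^2 - 2*y^3 + y^2*z + 3*z - 2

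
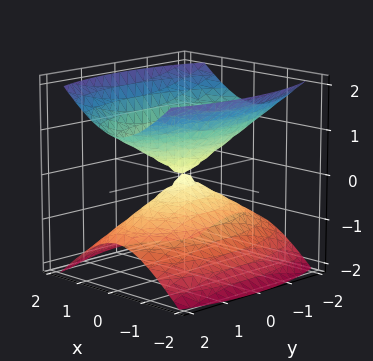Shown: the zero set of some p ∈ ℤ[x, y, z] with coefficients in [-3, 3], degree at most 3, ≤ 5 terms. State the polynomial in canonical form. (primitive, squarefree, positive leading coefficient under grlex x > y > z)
First, there are 2 components. Treating them together as one polynomial.
Next, the degree is 2 — a double cone through the origin; a quadric.
Then, symmetries: the x ↦ −x reflection is a symmetry, so x appears only in even powers; mirror symmetry z ↦ −z ⇒ only even powers of z; it's symmetric under y → −y, forcing even powers of y.
Then, reading off the gridlines: it meets the y-axis at y = 0 (among the integer gridlines); it crosses the x-axis at the gridline x = 0; it meets the z-axis at z = 0 (among the integer gridlines).
Finally, assembling these constraints gives the stated polynomial.

3*x^2 + y^2 - 3*z^2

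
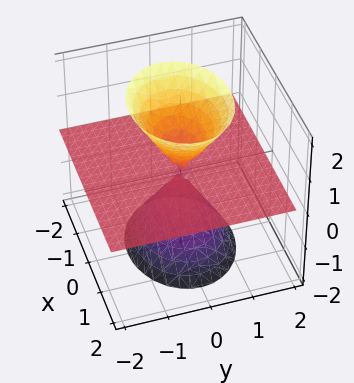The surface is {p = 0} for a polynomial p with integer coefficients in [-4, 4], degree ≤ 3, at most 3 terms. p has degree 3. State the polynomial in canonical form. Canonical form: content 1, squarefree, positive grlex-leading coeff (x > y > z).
2*x^2*z + 3*y^2*z - z^3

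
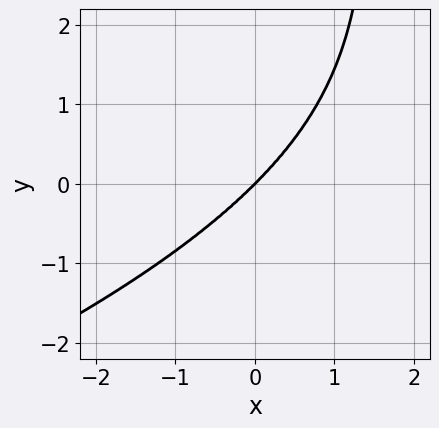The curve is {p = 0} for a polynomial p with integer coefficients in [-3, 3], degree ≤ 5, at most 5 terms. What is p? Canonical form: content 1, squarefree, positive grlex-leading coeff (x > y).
2*x*y^3 + 3*x^3 - 3*y^3

First, the degree is 4 — the shape is more complex than any degree-3 curve.
Next, from the axis intercepts and sections: one y-axis crossing is at y = 0; it crosses the x-axis at the gridline x = 0.
Finally, these observations pin down the coefficients.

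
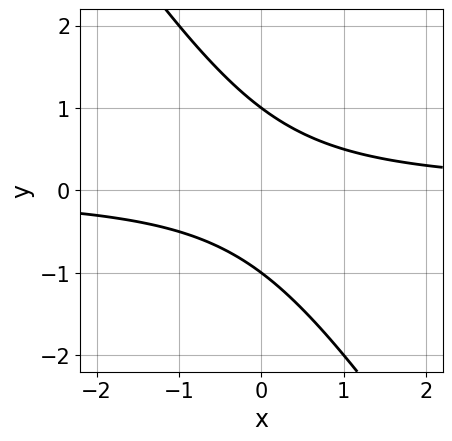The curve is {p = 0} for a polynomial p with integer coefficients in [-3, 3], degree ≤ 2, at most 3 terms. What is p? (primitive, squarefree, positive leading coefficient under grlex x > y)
(a) deg p = 2.
(b) From the visible intercepts: among the integer gridlines, it crosses the y-axis at y ∈ {-1, 1}; the curve avoids every integer x-axis point in the box.
(c) Assembling these constraints gives the stated polynomial.

3*x*y + 2*y^2 - 2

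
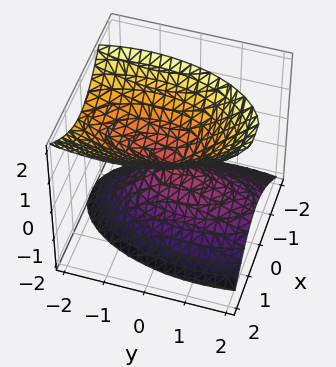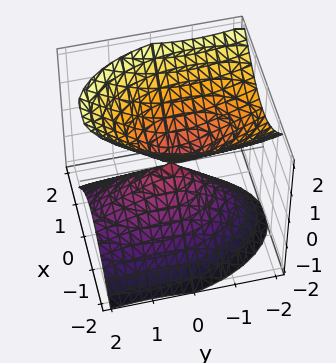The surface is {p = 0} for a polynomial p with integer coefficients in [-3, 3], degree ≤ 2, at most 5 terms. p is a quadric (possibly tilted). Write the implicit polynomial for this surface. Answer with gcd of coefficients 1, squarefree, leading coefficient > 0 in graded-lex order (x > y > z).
3*x^2 - x*z + y^2 + y*z - 2*z^2

I count 2 distinct pieces.
Degree: the shape is more complex than any degree-1 surface, so deg p = 2.
Against the integer gridlines: it crosses the x-axis at the gridline x = 0; one z-axis crossing is at z = 0; one y-axis crossing is at y = 0.
Assembling these constraints gives the stated polynomial.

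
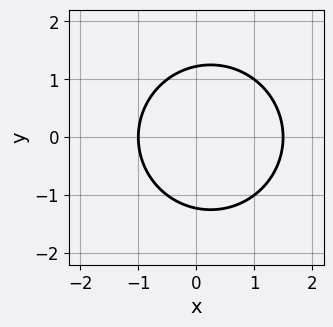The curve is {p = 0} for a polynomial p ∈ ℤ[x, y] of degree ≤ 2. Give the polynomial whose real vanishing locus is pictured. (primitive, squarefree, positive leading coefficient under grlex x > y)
2*x^2 + 2*y^2 - x - 3

First, deg p = 2. A generic line meets the curve in up to 2 points.
Next, symmetries: mirror symmetry y ↦ −y ⇒ only even powers of y.
Then, observable constraints: one x-axis crossing is at x = -1.
Finally, putting this together gives p.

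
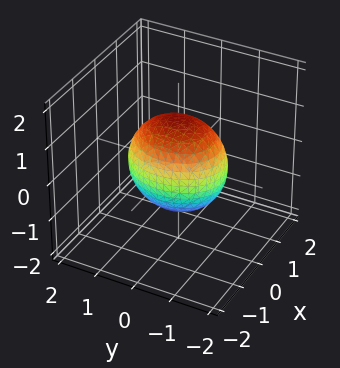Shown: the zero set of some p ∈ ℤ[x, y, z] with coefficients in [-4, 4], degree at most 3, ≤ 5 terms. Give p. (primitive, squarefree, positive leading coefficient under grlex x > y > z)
(a) Degree: bounded and convex; a quadric, so deg p = 2.
(b) Symmetries: mirror symmetry x ↦ −x ⇒ only even powers of x; mirror symmetry z ↦ −z ⇒ only even powers of z; mirror symmetry y ↦ −y ⇒ only even powers of y.
(c) From the visible intercepts: the x-axis gridline crossings are at x ∈ {-1, 1}.
(d) These observations pin down the coefficients.

3*x^2 + 2*y^2 + 2*z^2 - 3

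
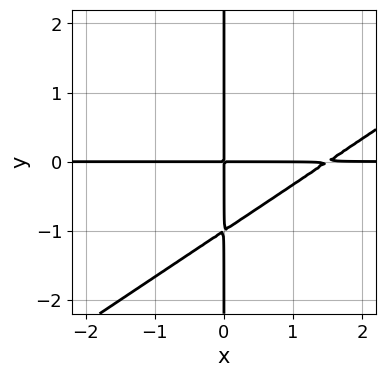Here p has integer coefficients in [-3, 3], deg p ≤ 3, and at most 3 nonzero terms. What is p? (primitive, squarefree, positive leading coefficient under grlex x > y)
2*x^2*y - 3*x*y^2 - 3*x*y

deg p = 3.
Against the integer gridlines: every point of the x-axis in the box is on the curve; the visible y-axis segment lies entirely on the curve.
Putting this together gives p.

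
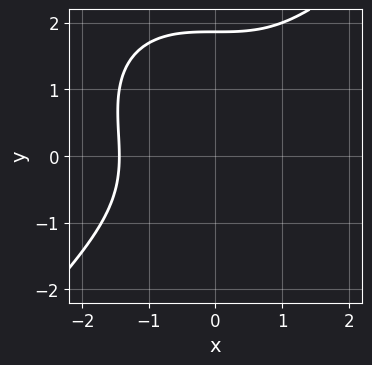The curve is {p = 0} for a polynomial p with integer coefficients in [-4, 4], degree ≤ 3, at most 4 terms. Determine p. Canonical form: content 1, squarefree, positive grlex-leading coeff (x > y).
1. deg p = 3. A generic line meets the curve in up to 3 points.
2. The integer polynomial consistent with all of this is the stated p.

x^3 - y^3 + y^2 + 3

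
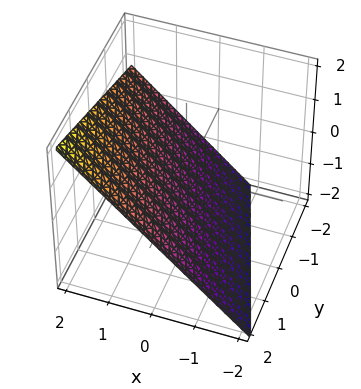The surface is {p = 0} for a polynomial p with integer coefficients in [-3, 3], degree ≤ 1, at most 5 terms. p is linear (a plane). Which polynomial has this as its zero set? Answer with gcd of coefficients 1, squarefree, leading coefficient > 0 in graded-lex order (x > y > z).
The degree is 1 — the surface is flat (a plane).
Reading off the gridlines: it crosses the y-axis at the gridline y = 2.
Matching integer coefficients to the picture gives p.

3*x + y - 3*z - 2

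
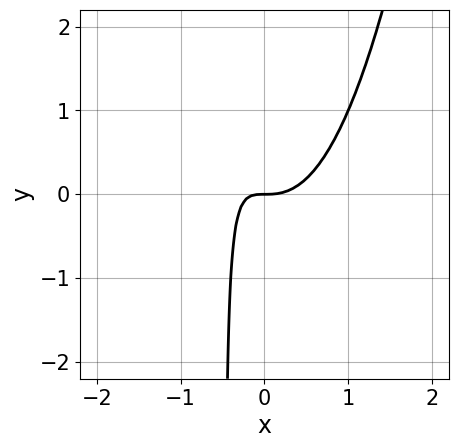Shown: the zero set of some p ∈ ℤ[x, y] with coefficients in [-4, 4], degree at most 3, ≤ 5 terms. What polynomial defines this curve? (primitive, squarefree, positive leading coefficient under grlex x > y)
First, the degree is 3 — no degree-2 curve has this shape.
Then, against the integer gridlines: one x-axis crossing is at x = 0; it meets the y-axis at y = 0 (among the integer gridlines).
Finally, fitting integer coefficients to these (and the overall shape) gives p.

3*x^3 - 2*x*y - y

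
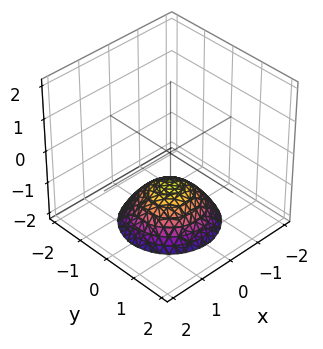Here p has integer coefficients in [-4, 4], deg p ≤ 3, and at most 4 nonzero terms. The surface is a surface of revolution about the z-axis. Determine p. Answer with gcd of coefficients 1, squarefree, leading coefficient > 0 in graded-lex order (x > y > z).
(a) Degree: the shape is more complex than any degree-1 surface, so deg p = 2.
(b) Symmetries: rotational symmetry about the z-axis ⇒ p depends on x, y only through x² + y².
(c) Against the integer gridlines: a circular section at z = -2 has radius between 1 and 2; it misses every integer gridline on the y-axis.
(d) Solving for integer coefficients yields p as stated. Check: (0, 0, -1) on the z-axis lies on the surface, and p(0, 0, -1) = 0. ✓

2*x^2 + 2*y^2 + 3*z + 3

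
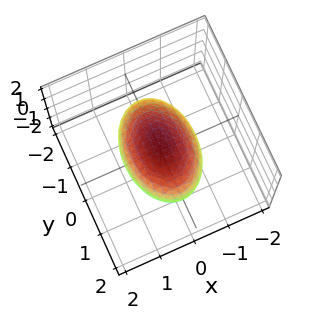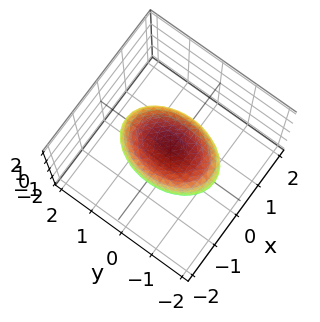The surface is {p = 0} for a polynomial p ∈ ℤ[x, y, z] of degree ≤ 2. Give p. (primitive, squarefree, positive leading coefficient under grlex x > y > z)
(a) The degree is 2 — bounded and convex; a quadric.
(b) Symmetries: the x ↦ −x reflection is a symmetry, so x appears only in even powers; it's symmetric under y → −y, forcing even powers of y; the z ↦ −z reflection is a symmetry, so z appears only in even powers.
(c) Against the integer gridlines: the x-axis gridline crossings are at x ∈ {-1, 1}; the z-axis gridline crossings are at z ∈ {-1, 1}.
(d) Putting this together gives p.

2*x^2 + y^2 + 2*z^2 - 2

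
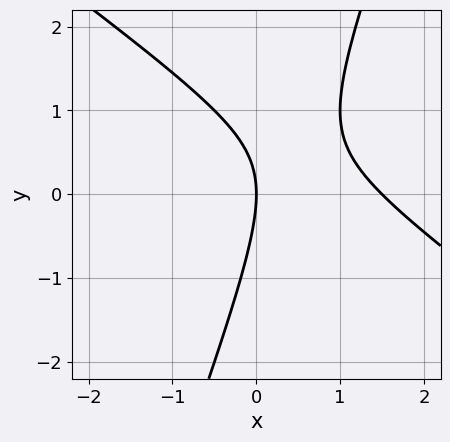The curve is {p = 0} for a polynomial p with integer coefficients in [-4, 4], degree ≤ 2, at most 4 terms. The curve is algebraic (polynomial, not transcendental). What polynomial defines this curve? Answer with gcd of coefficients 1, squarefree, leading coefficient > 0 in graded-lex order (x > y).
2*x^2 + 2*x*y - y^2 - 3*x

First, degree: a generic line meets the curve in up to 2 points, so deg p = 2.
Next, against the integer gridlines: it meets the x-axis at x = 0 (among the integer gridlines); one y-axis crossing is at y = 0.
Finally, together with the visible shape, these determine p as stated.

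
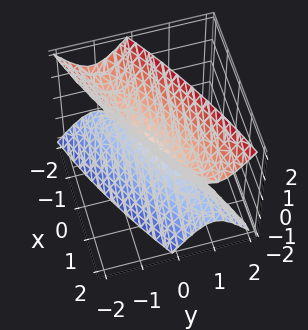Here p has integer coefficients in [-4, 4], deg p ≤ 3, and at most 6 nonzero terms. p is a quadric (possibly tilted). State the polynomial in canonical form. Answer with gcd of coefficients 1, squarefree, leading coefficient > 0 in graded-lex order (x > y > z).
x^2 - 3*x*y + 3*y^2 - z^2

First, I count 2 distinct pieces. Treating them together as one polynomial.
Next, degree: no degree-1 surface has this shape, so deg p = 2.
Next, from the axis intercepts and sections: it meets the x-axis at x = 0 (among the integer gridlines); one y-axis crossing is at y = 0; it meets the z-axis at z = 0 (among the integer gridlines).
Finally, the integer polynomial consistent with all of this is the stated p.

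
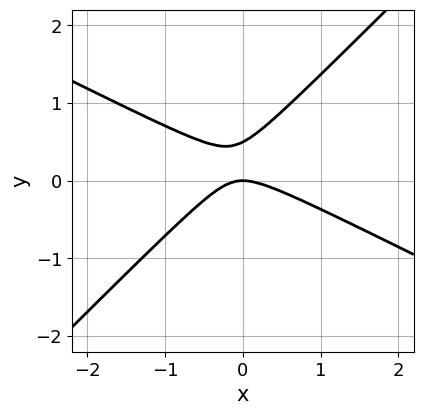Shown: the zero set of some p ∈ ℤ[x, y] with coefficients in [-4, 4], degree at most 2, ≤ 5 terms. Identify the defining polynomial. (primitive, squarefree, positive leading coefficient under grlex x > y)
x^2 + x*y - 2*y^2 + y

1. Degree: no degree-1 curve has this shape, so deg p = 2.
2. Against the integer gridlines: it crosses the x-axis at the gridline x = 0; one y-axis crossing is at y = 0.
3. Solving for integer coefficients yields p as stated.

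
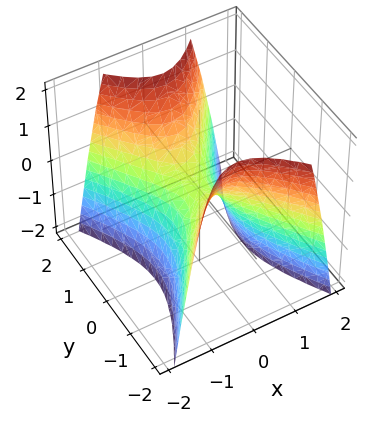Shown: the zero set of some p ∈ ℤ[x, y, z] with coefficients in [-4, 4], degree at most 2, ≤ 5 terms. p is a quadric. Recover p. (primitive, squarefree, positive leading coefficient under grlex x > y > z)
(a) The degree is 2 — a hyperbolic paraboloid; a quadric.
(b) Symmetries: it's symmetric under y → −y, forcing even powers of y; the x ↦ −x reflection is a symmetry, so x appears only in even powers.
(c) Against the integer gridlines: it crosses the z-axis at the gridline z = 0; it crosses the x-axis at the gridline x = 0.
(d) The integer polynomial consistent with all of this is the stated p.

2*x^2 - y^2 + z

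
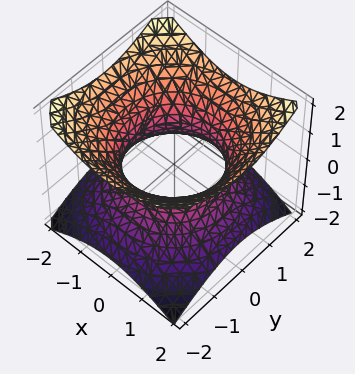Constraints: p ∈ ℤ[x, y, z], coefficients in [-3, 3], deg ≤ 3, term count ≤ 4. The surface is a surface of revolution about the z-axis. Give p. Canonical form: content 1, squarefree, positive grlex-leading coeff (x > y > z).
First, the degree is 2 — a generic line meets the surface in up to 2 points.
Next, by symmetry, the z-axis is an axis of rotation, so x and y enter only as x² + y².
Next, from the axis intercepts and sections: it misses every integer gridline on the z-axis; a circular section at z = 1 has radius between 1 and 2.
Finally, the integer polynomial consistent with all of this is the stated p.

2*x^2 + 2*y^2 - 3*z^2 - 3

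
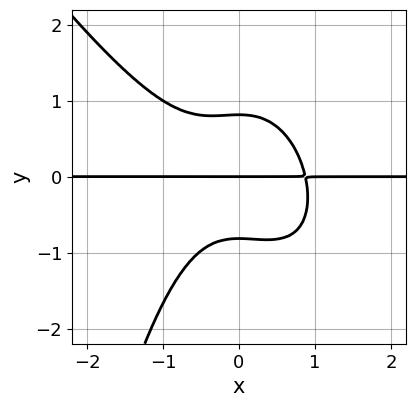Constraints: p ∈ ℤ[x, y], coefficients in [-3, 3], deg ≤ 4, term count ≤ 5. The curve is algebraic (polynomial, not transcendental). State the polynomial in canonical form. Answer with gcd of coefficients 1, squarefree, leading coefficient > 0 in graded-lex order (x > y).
deg p = 4. A generic line meets the curve in up to 4 points.
Checking where it meets the axes: one y-axis crossing is at y = 0; the visible x-axis segment lies entirely on the curve.
These observations pin down the coefficients.

3*x^3*y + 2*x^2*y^2 + 3*y^3 - 2*y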